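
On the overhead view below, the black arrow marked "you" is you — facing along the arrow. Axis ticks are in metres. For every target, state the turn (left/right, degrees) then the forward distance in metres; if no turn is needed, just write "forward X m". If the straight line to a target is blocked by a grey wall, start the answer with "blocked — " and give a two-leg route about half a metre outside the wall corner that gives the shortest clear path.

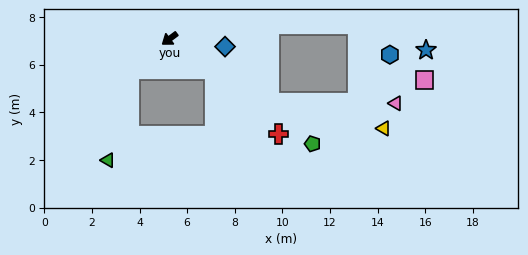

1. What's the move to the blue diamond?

turn left 135°, forward 2.4 m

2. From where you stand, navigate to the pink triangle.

blocked — turn left 111°, forward 5.0 m, then turn left 32°, forward 5.3 m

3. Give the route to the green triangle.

blocked — forward 2.1 m, then turn left 40°, forward 3.9 m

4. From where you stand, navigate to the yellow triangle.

blocked — turn left 111°, forward 5.0 m, then turn left 19°, forward 4.9 m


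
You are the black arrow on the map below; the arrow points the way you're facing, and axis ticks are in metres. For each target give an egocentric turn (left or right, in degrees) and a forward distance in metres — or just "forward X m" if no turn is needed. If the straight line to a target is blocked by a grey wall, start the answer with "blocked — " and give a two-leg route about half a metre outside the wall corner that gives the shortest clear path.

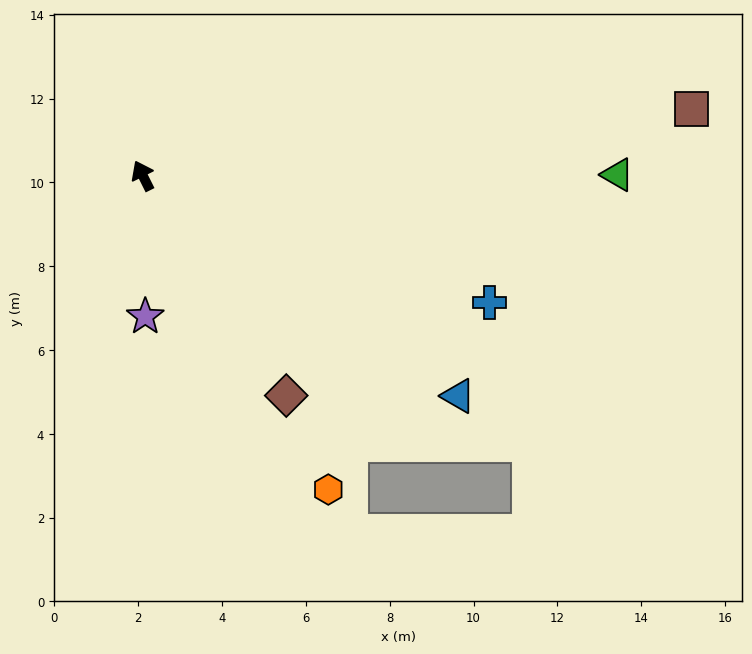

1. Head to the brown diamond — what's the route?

turn right 173°, forward 6.3 m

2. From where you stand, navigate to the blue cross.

turn right 137°, forward 8.8 m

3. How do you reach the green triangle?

turn right 116°, forward 11.3 m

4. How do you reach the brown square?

turn right 110°, forward 13.2 m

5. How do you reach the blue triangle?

turn right 151°, forward 9.2 m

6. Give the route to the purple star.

turn left 155°, forward 3.4 m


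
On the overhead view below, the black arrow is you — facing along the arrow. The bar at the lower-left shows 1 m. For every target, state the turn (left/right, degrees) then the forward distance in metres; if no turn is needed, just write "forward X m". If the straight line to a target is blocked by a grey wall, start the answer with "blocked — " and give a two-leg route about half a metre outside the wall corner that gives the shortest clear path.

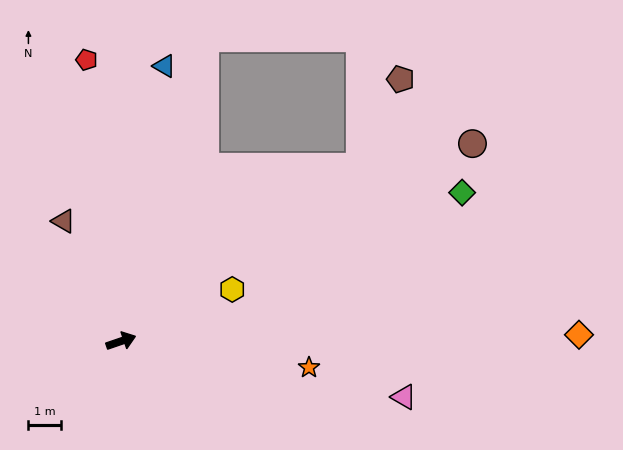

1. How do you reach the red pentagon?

turn left 78°, forward 8.8 m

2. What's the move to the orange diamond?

turn right 18°, forward 14.2 m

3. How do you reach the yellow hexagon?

turn left 6°, forward 3.8 m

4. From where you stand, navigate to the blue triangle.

turn left 62°, forward 8.6 m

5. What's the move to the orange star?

turn right 27°, forward 5.9 m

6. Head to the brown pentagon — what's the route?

blocked — turn left 17°, forward 9.2 m, then turn left 29°, forward 3.0 m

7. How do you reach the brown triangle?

turn left 97°, forward 4.1 m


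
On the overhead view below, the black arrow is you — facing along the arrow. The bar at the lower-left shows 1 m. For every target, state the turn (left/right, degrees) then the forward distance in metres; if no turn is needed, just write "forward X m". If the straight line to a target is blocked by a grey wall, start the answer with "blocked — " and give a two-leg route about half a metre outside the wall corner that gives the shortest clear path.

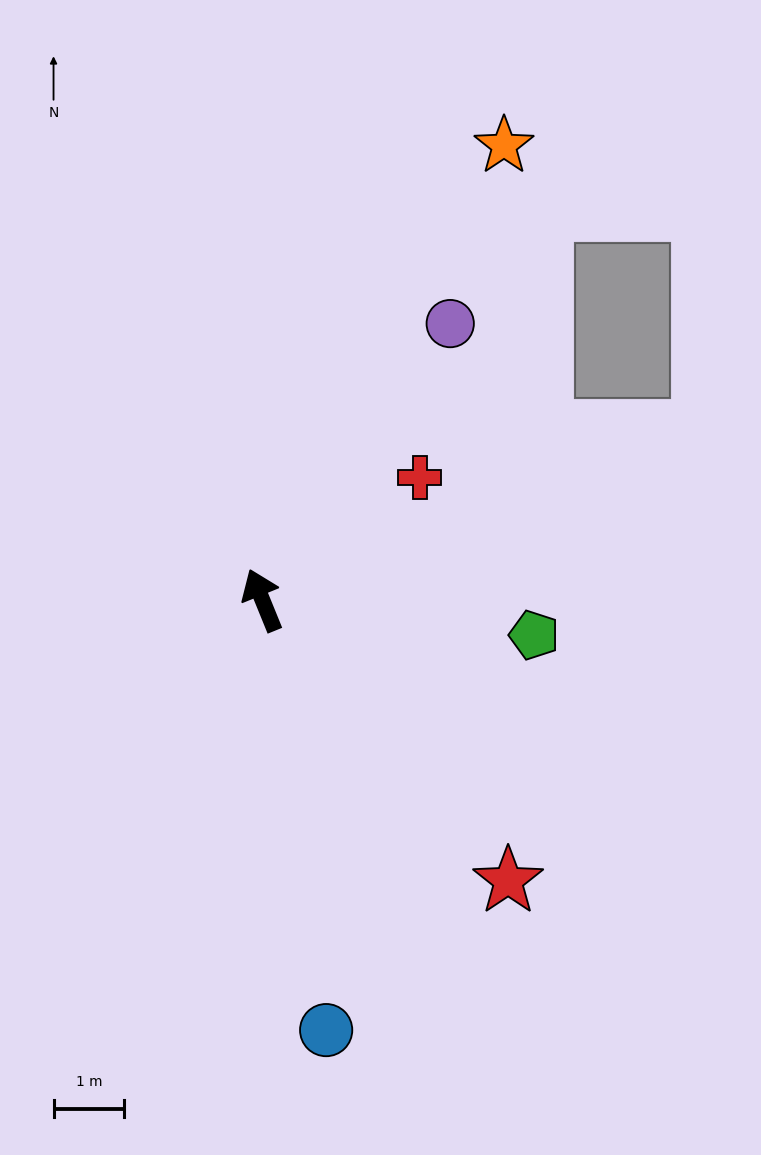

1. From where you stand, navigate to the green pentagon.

turn right 120°, forward 3.9 m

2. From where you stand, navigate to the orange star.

turn right 50°, forward 7.3 m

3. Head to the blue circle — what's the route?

turn left 166°, forward 6.1 m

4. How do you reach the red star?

turn right 161°, forward 5.3 m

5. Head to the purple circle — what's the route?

turn right 56°, forward 4.7 m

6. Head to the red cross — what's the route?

turn right 74°, forward 2.8 m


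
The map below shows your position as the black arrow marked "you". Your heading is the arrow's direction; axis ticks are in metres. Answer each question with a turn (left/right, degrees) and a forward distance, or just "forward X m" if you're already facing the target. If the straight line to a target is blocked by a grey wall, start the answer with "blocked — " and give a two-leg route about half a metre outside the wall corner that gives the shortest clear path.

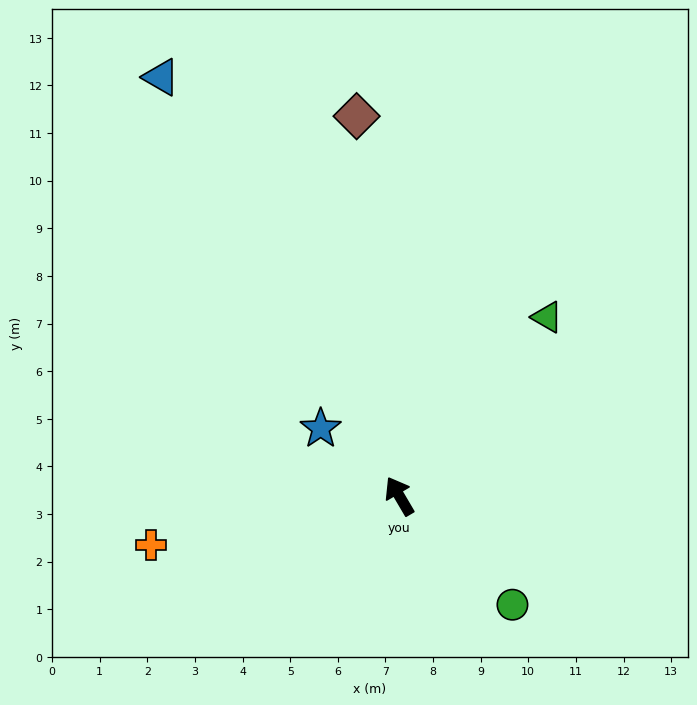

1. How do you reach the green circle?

turn right 164°, forward 3.3 m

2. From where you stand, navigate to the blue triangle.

forward 10.1 m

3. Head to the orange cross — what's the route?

turn left 71°, forward 5.3 m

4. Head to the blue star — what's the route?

turn left 19°, forward 2.2 m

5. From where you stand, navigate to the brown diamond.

turn right 24°, forward 8.0 m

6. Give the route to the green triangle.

turn right 70°, forward 4.9 m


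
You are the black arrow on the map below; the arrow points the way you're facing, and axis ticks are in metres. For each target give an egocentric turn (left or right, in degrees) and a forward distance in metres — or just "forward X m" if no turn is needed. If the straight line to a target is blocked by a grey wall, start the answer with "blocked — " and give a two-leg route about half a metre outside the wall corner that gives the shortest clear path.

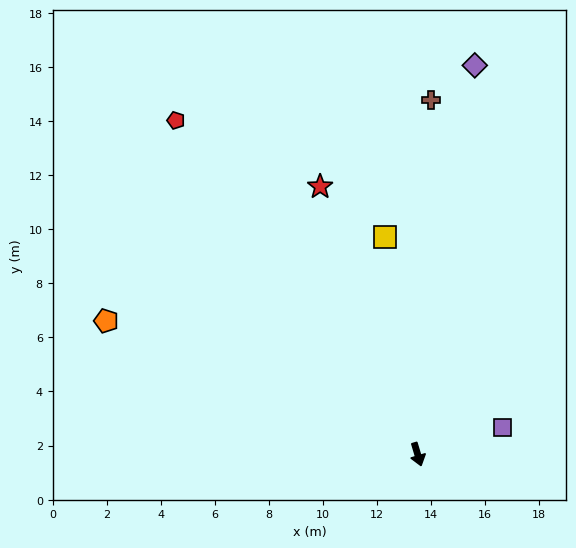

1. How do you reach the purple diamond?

turn left 155°, forward 14.5 m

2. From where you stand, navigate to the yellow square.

turn left 172°, forward 8.1 m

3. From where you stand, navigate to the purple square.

turn left 91°, forward 3.3 m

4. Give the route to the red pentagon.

turn right 161°, forward 15.3 m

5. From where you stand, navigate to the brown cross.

turn left 161°, forward 13.1 m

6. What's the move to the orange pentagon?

turn right 130°, forward 12.5 m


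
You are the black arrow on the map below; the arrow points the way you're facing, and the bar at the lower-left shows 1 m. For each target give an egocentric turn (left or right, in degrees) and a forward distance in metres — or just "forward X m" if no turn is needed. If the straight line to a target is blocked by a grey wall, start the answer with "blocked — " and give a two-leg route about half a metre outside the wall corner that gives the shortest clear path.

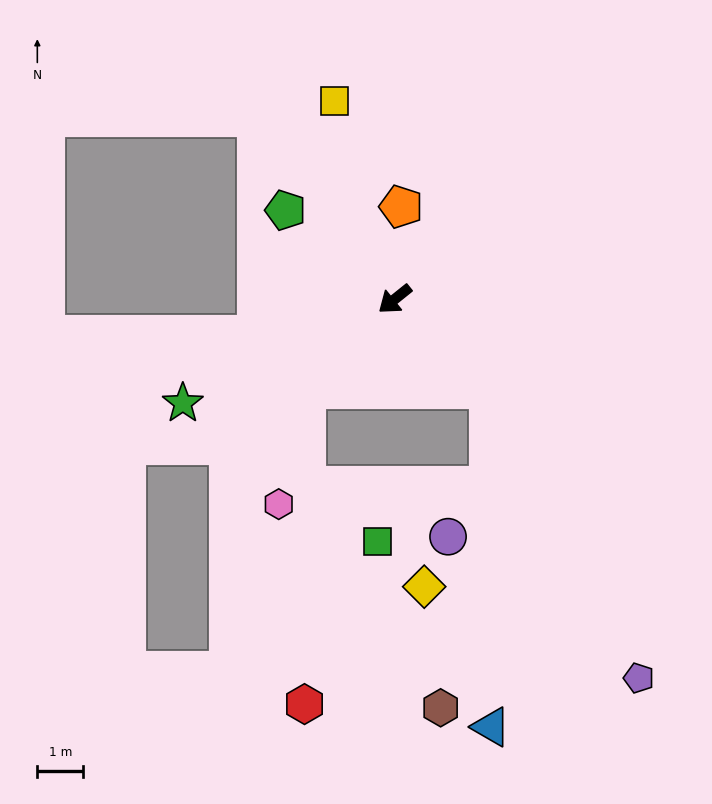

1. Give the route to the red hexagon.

blocked — turn left 7°, forward 2.7 m, then turn left 44°, forward 6.8 m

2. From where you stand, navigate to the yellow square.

turn right 112°, forward 4.5 m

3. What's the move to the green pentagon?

turn right 78°, forward 3.1 m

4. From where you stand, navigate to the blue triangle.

blocked — turn left 97°, forward 2.8 m, then turn right 45°, forward 7.3 m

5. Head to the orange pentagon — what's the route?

turn right 133°, forward 2.0 m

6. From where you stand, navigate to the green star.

turn right 13°, forward 5.1 m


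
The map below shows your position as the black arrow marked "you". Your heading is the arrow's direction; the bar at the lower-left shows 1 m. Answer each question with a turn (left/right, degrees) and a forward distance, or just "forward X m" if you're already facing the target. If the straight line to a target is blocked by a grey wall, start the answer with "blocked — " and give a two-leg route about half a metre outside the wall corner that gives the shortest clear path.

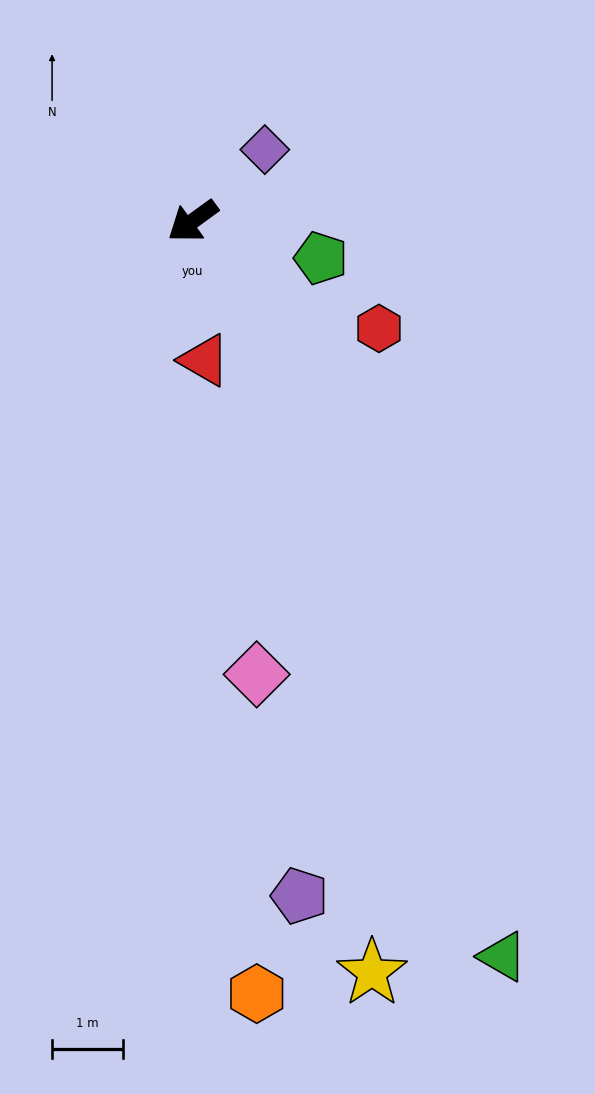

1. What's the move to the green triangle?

turn left 77°, forward 11.2 m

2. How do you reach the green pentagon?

turn left 128°, forward 1.9 m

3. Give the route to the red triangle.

turn left 59°, forward 2.0 m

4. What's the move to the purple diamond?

turn right 171°, forward 1.4 m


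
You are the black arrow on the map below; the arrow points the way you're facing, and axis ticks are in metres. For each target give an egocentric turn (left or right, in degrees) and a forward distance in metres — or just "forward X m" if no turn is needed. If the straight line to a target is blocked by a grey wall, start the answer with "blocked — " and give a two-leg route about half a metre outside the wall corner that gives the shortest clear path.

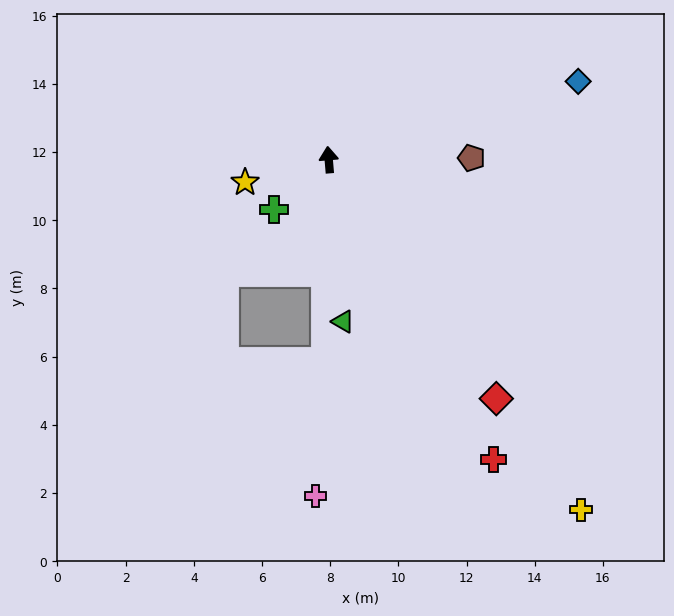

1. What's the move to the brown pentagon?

turn right 94°, forward 4.2 m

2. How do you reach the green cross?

turn left 128°, forward 2.2 m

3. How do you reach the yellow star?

turn left 100°, forward 2.5 m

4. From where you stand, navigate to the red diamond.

turn right 150°, forward 8.6 m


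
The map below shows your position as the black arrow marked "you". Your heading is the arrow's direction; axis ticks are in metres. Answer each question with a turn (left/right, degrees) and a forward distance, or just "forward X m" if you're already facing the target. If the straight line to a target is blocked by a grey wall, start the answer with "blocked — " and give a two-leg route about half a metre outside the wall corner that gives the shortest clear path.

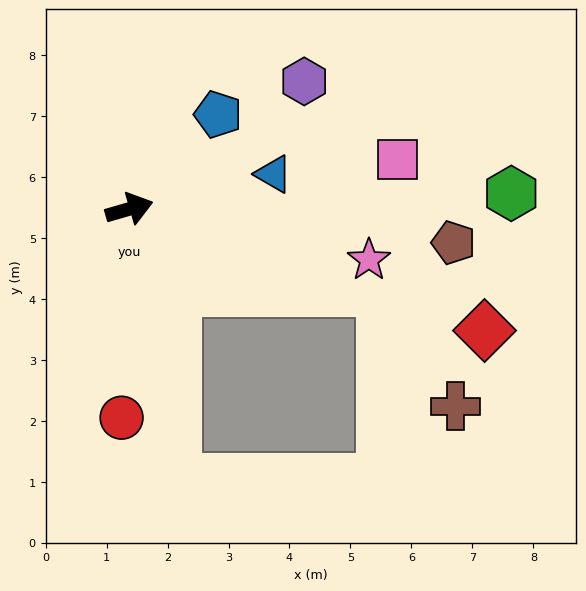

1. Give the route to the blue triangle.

turn right 3°, forward 2.4 m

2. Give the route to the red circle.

turn right 108°, forward 3.4 m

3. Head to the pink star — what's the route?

turn right 28°, forward 4.0 m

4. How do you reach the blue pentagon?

turn left 31°, forward 2.1 m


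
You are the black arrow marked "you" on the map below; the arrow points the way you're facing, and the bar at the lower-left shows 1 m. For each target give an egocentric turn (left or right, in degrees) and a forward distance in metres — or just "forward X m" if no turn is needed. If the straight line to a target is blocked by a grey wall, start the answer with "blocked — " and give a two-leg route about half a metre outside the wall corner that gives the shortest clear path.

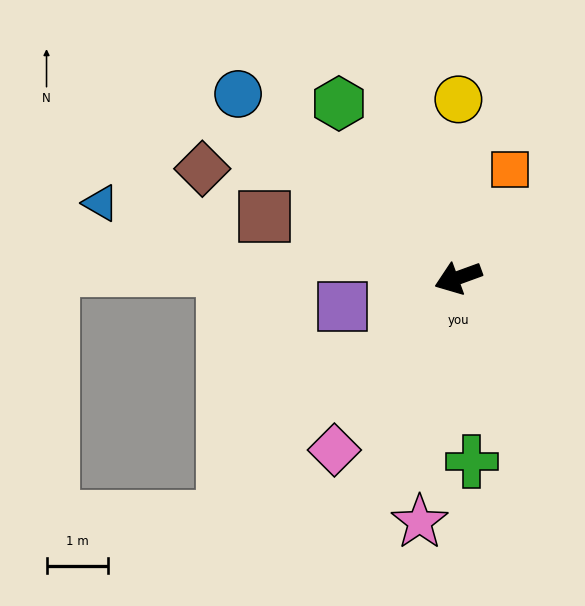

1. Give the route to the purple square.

turn right 6°, forward 1.9 m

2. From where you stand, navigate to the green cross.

turn left 74°, forward 3.0 m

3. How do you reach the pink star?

turn left 61°, forward 4.0 m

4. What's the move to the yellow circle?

turn right 110°, forward 2.9 m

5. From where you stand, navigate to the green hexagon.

turn right 76°, forward 3.4 m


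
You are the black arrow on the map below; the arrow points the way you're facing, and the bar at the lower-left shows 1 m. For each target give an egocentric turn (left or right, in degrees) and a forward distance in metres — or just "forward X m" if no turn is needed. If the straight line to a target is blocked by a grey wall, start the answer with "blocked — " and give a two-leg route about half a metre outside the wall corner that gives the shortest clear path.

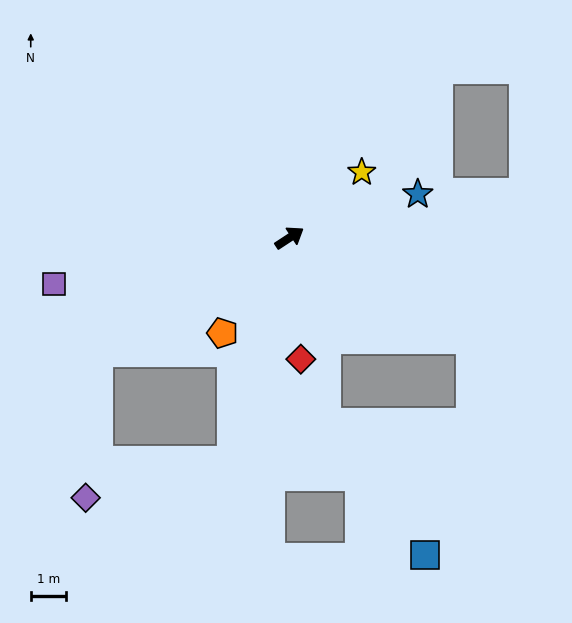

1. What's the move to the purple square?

turn left 158°, forward 6.8 m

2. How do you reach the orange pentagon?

turn right 158°, forward 3.3 m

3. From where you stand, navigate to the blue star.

turn right 15°, forward 3.9 m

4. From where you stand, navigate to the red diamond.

turn right 118°, forward 3.5 m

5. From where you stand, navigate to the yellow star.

turn left 9°, forward 2.8 m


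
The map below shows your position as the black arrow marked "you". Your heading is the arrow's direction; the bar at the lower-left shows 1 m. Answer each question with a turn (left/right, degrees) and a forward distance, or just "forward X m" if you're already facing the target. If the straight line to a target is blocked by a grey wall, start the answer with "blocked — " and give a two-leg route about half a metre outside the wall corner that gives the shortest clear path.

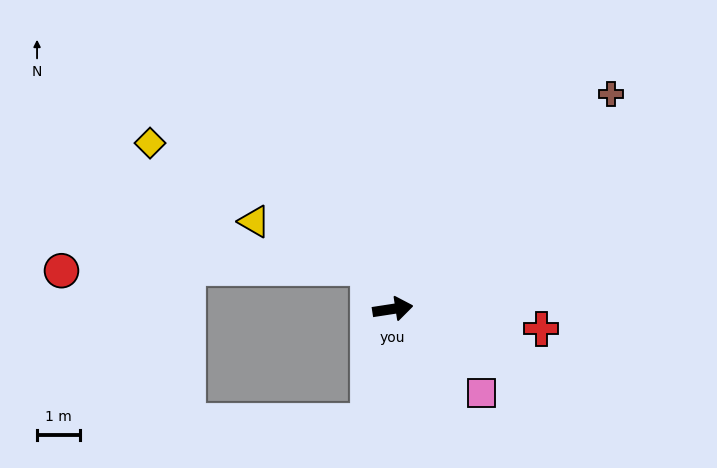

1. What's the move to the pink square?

turn right 52°, forward 2.8 m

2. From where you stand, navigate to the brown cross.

turn left 36°, forward 7.1 m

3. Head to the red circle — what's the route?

blocked — turn left 112°, forward 1.1 m, then turn left 60°, forward 7.1 m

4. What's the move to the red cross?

turn right 16°, forward 3.5 m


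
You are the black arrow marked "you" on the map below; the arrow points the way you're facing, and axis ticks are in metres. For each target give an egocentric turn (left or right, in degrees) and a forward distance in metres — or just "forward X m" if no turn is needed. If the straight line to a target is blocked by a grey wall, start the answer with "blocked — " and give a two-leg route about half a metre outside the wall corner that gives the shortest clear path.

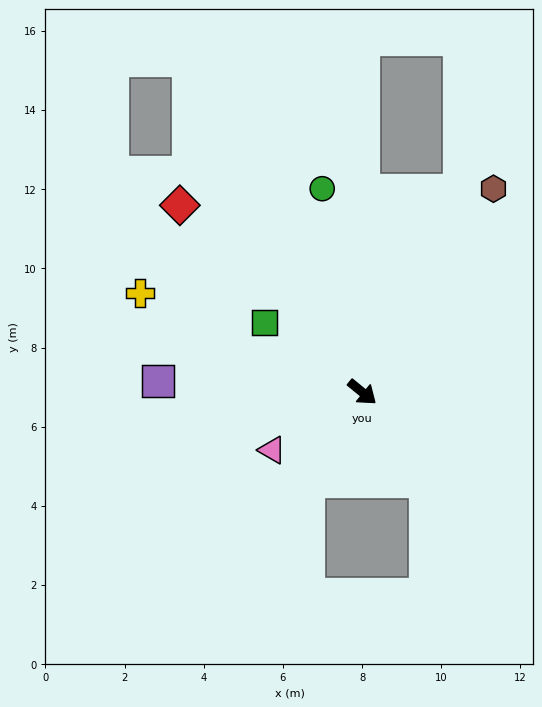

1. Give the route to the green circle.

turn left 140°, forward 5.2 m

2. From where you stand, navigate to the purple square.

turn right 144°, forward 5.2 m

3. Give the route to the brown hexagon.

turn left 96°, forward 6.1 m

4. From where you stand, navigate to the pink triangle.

turn right 108°, forward 2.7 m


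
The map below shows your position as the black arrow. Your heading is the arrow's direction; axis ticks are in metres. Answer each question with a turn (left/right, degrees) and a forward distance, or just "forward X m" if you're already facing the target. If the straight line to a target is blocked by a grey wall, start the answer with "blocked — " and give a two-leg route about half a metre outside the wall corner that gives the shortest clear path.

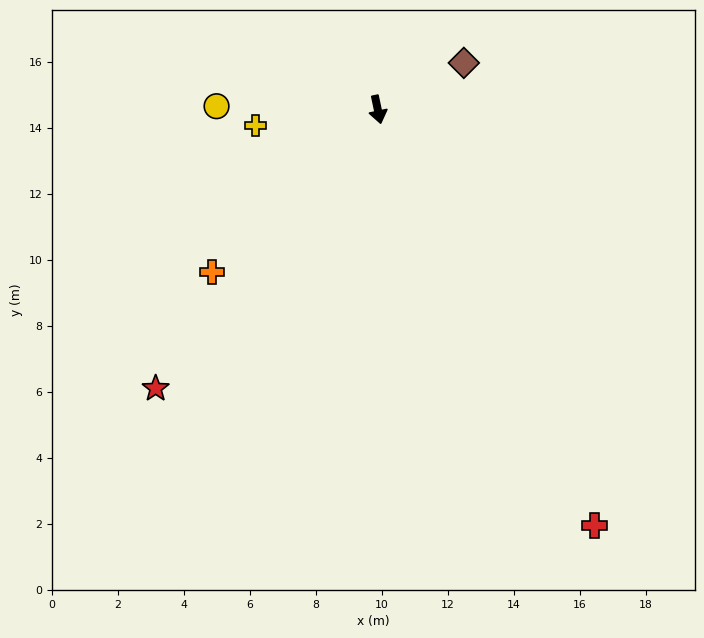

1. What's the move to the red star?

turn right 50°, forward 10.8 m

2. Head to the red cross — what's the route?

turn left 16°, forward 14.2 m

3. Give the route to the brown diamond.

turn left 106°, forward 3.0 m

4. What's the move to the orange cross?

turn right 57°, forward 7.0 m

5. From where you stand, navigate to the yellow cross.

turn right 94°, forward 3.7 m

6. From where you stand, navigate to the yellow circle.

turn right 103°, forward 4.9 m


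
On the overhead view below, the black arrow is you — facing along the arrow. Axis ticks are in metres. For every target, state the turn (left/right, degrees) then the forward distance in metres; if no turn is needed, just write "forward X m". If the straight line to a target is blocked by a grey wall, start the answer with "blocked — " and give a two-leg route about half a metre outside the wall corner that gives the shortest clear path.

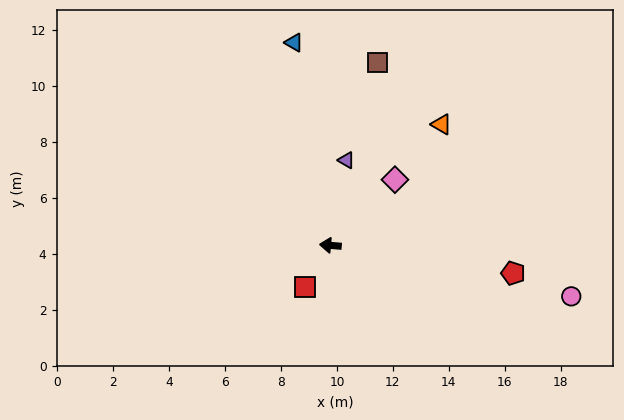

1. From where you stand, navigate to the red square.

turn left 63°, forward 1.7 m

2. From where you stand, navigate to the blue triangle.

turn right 75°, forward 7.4 m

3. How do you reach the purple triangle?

turn right 96°, forward 3.1 m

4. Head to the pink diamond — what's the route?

turn right 130°, forward 3.3 m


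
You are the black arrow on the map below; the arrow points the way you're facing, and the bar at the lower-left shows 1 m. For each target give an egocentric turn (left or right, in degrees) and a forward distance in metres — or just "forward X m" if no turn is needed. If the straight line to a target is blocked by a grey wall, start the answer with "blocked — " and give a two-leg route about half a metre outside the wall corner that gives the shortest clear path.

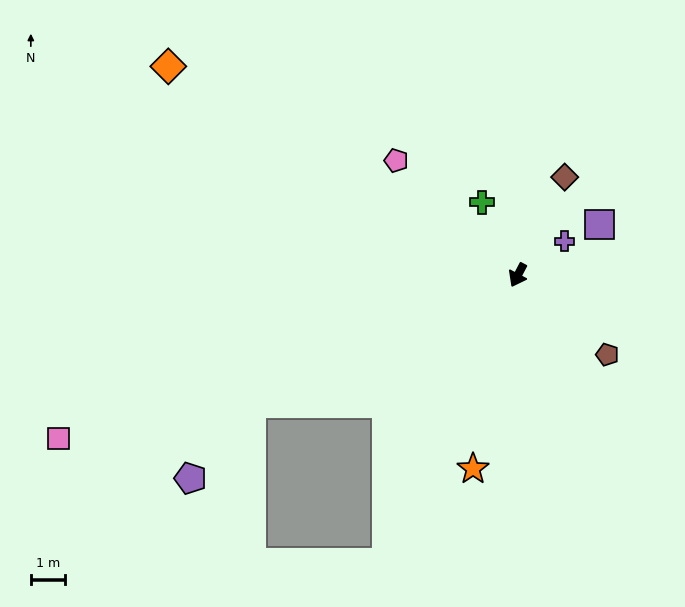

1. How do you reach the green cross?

turn right 126°, forward 2.4 m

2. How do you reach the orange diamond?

turn right 93°, forward 11.8 m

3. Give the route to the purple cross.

turn left 154°, forward 1.7 m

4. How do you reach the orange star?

turn left 15°, forward 5.8 m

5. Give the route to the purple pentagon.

blocked — turn right 37°, forward 8.6 m, then turn left 26°, forward 2.8 m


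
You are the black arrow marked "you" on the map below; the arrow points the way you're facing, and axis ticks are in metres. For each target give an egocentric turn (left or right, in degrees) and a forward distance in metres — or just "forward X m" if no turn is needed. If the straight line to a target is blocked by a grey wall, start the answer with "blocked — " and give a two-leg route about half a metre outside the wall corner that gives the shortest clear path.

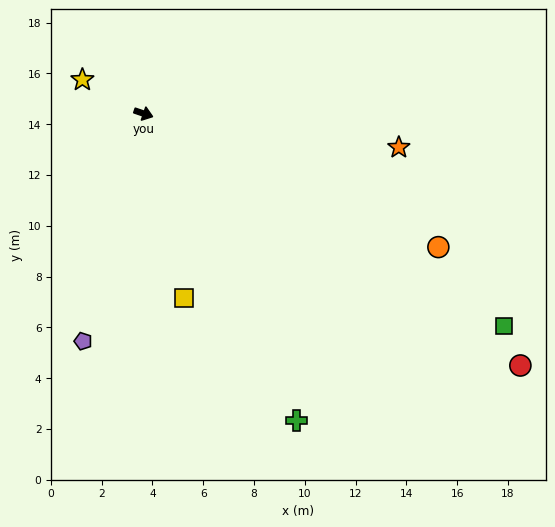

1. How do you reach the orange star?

turn left 11°, forward 10.1 m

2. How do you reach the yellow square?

turn right 59°, forward 7.4 m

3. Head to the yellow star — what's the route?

turn left 170°, forward 2.7 m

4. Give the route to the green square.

turn right 12°, forward 16.5 m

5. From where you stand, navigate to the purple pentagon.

turn right 86°, forward 9.3 m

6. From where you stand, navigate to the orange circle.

turn right 6°, forward 12.7 m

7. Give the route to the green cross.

turn right 45°, forward 13.5 m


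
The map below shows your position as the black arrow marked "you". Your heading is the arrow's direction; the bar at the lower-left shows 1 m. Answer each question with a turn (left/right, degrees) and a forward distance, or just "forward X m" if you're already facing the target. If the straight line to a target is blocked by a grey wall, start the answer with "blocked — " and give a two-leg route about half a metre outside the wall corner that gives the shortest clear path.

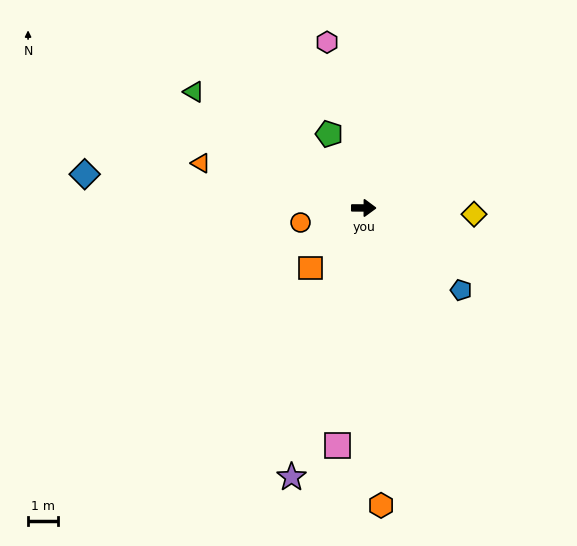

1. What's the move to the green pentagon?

turn left 115°, forward 2.7 m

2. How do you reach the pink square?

turn right 96°, forward 7.9 m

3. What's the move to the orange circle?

turn right 167°, forward 2.1 m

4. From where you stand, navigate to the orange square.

turn right 131°, forward 2.7 m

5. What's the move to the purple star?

turn right 105°, forward 9.2 m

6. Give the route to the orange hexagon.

turn right 86°, forward 9.9 m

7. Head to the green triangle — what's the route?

turn left 146°, forward 6.8 m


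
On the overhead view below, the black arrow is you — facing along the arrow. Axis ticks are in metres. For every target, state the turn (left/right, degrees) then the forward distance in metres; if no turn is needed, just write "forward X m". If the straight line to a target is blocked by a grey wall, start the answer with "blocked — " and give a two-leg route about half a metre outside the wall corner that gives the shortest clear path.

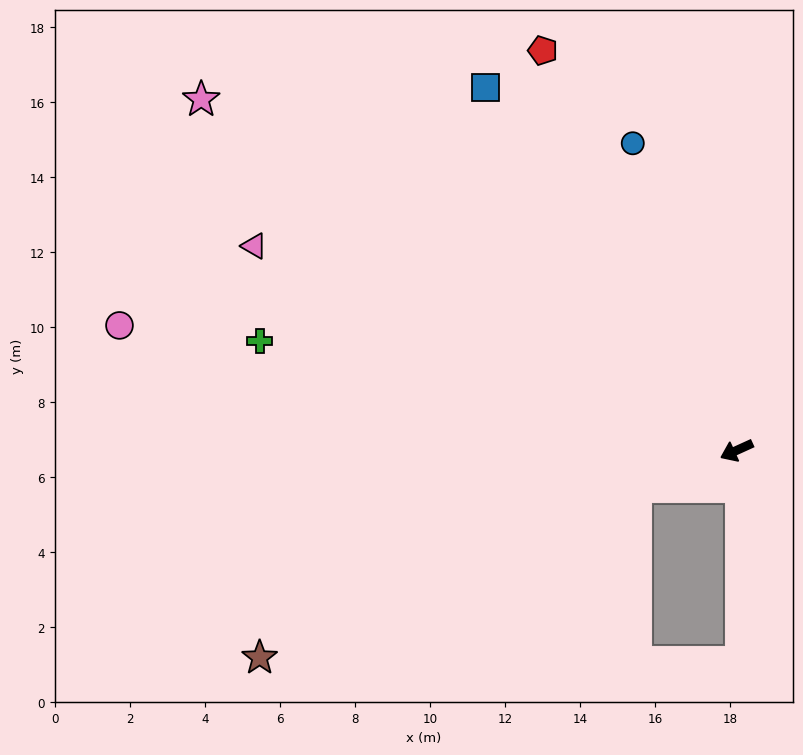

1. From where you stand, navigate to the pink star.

turn right 58°, forward 17.1 m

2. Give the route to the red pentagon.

turn right 89°, forward 11.8 m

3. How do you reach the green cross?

turn right 37°, forward 13.0 m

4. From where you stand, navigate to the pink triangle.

turn right 47°, forward 14.0 m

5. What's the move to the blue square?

turn right 80°, forward 11.8 m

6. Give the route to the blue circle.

turn right 96°, forward 8.6 m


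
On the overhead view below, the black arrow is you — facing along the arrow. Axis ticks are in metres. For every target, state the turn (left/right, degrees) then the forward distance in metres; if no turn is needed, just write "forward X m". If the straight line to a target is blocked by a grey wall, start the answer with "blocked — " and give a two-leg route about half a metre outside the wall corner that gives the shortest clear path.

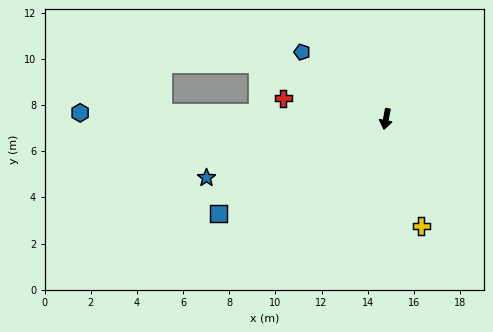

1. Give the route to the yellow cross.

turn left 29°, forward 4.9 m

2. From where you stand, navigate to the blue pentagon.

turn right 118°, forward 4.7 m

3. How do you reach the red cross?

turn right 91°, forward 4.5 m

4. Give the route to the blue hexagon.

turn right 80°, forward 13.3 m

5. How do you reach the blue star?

turn right 61°, forward 8.2 m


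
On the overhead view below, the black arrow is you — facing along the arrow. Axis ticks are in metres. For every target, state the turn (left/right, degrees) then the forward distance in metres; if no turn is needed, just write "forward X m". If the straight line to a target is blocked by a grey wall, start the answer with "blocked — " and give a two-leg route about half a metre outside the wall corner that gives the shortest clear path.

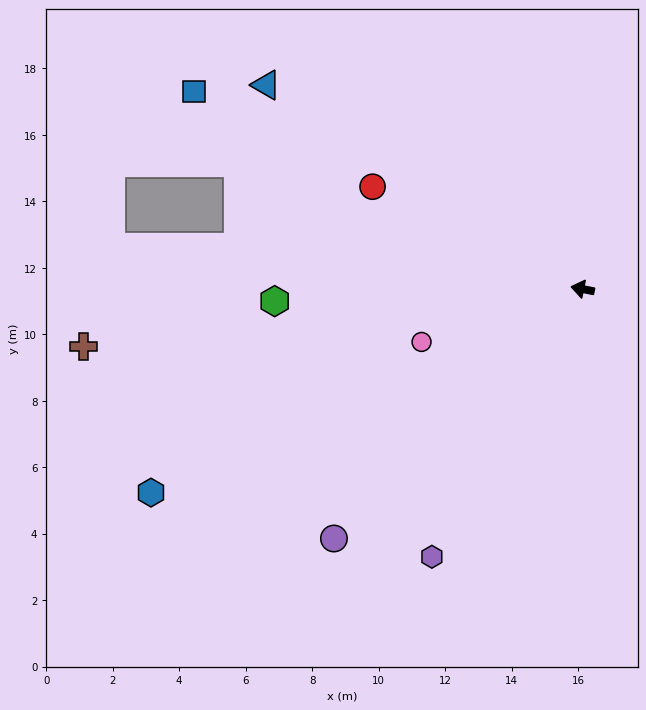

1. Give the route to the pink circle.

turn left 29°, forward 5.1 m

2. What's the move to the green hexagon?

turn left 14°, forward 9.3 m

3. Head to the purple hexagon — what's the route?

turn left 72°, forward 9.2 m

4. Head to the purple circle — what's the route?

turn left 56°, forward 10.6 m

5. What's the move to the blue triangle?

turn right 22°, forward 11.3 m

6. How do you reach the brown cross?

turn left 18°, forward 15.1 m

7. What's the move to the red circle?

turn right 15°, forward 7.0 m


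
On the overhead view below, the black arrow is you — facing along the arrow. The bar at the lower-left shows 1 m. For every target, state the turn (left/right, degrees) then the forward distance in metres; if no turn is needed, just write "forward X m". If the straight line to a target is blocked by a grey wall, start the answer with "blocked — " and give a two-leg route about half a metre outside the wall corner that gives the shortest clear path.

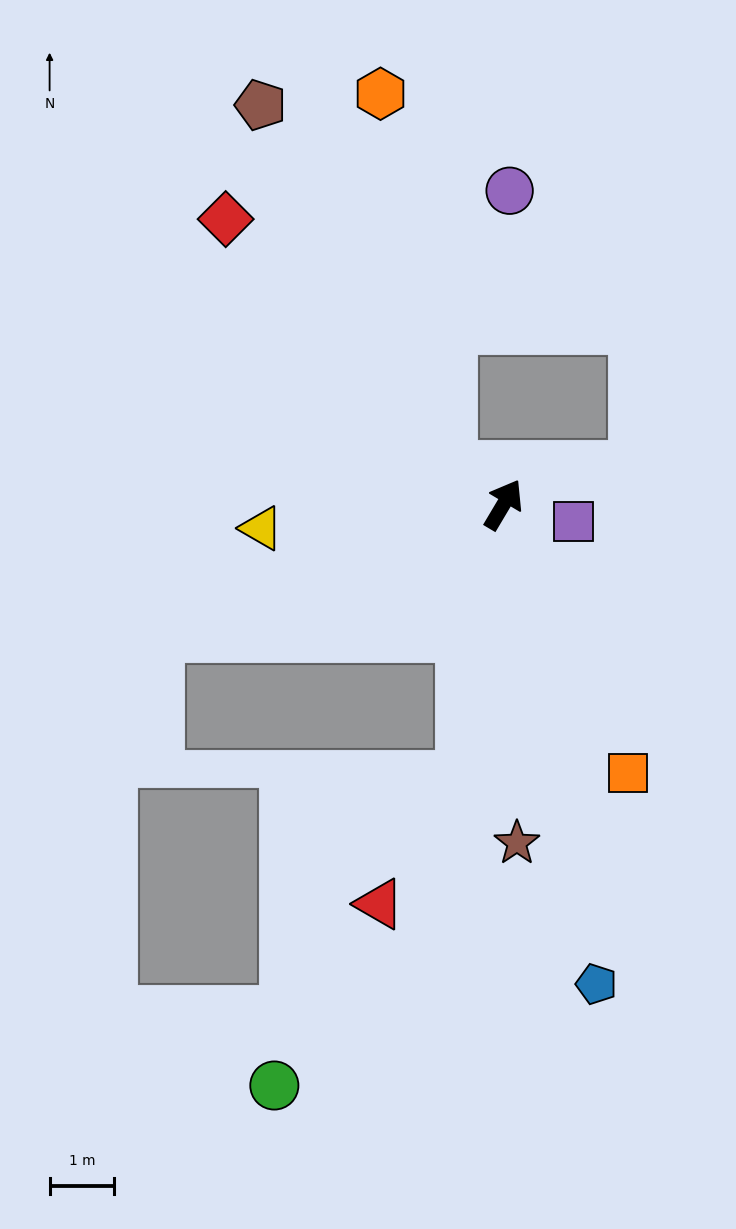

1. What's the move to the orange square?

turn right 124°, forward 4.6 m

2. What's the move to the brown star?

turn right 147°, forward 5.3 m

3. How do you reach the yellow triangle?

turn left 126°, forward 3.8 m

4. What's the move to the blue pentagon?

turn right 138°, forward 7.6 m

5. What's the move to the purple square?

turn right 73°, forward 1.1 m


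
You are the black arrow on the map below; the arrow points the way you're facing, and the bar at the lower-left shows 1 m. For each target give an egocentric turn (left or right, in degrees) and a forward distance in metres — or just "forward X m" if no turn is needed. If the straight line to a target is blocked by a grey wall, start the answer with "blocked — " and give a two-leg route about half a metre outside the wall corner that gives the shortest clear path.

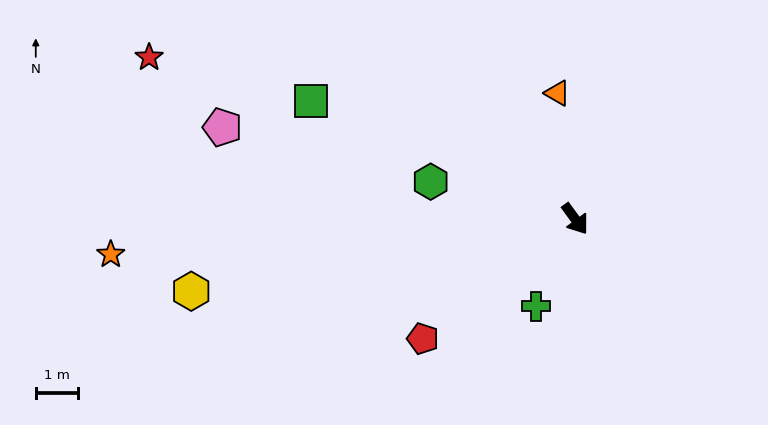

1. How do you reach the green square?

turn right 150°, forward 6.9 m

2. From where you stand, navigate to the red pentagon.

turn right 88°, forward 4.6 m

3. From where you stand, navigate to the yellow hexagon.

turn right 115°, forward 9.3 m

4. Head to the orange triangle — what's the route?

turn left 152°, forward 3.0 m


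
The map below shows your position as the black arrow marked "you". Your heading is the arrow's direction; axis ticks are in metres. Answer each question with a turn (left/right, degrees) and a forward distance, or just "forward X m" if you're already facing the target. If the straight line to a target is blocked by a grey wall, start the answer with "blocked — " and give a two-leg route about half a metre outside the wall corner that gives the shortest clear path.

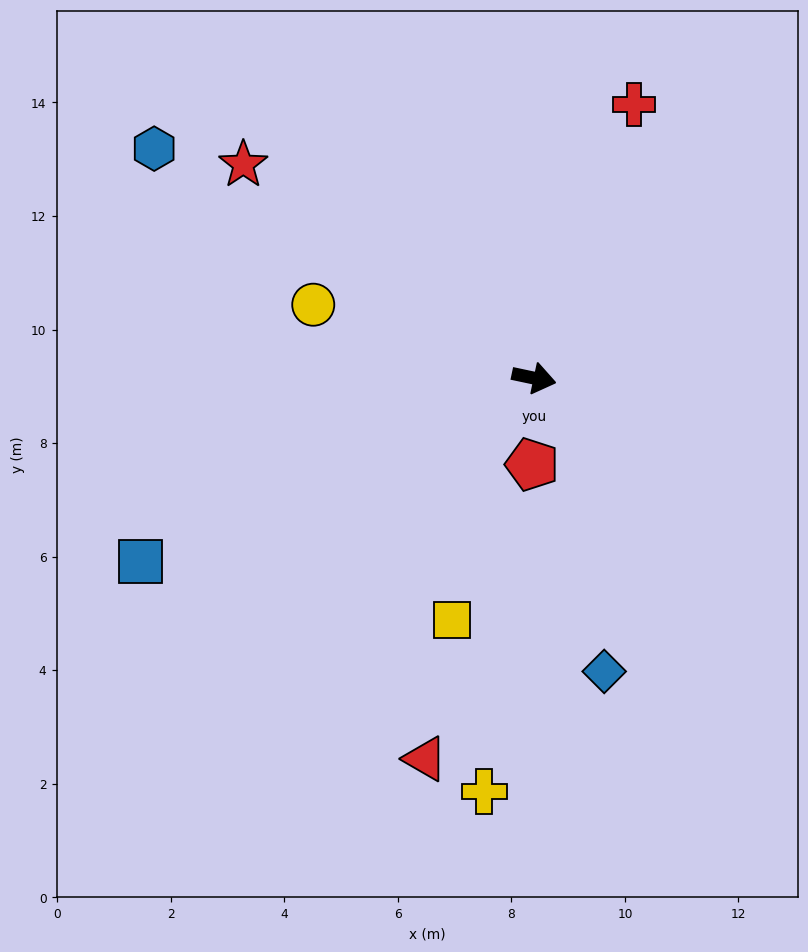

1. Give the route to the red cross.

turn left 82°, forward 5.1 m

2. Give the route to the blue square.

turn right 143°, forward 7.6 m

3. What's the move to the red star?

turn left 156°, forward 6.4 m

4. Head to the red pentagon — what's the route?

turn right 79°, forward 1.5 m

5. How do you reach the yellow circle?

turn left 174°, forward 4.1 m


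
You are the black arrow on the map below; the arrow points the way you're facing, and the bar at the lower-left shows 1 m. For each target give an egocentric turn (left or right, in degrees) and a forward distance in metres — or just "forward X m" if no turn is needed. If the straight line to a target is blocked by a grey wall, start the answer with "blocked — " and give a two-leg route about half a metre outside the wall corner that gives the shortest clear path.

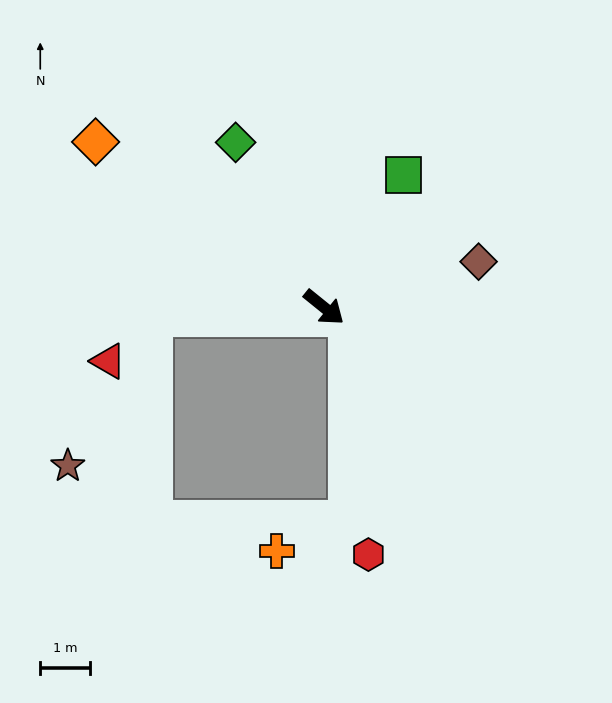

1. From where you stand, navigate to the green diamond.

turn left 157°, forward 3.7 m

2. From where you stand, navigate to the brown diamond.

turn left 55°, forward 3.2 m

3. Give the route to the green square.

turn left 98°, forward 3.1 m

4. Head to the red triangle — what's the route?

blocked — turn right 138°, forward 3.4 m, then turn left 44°, forward 1.3 m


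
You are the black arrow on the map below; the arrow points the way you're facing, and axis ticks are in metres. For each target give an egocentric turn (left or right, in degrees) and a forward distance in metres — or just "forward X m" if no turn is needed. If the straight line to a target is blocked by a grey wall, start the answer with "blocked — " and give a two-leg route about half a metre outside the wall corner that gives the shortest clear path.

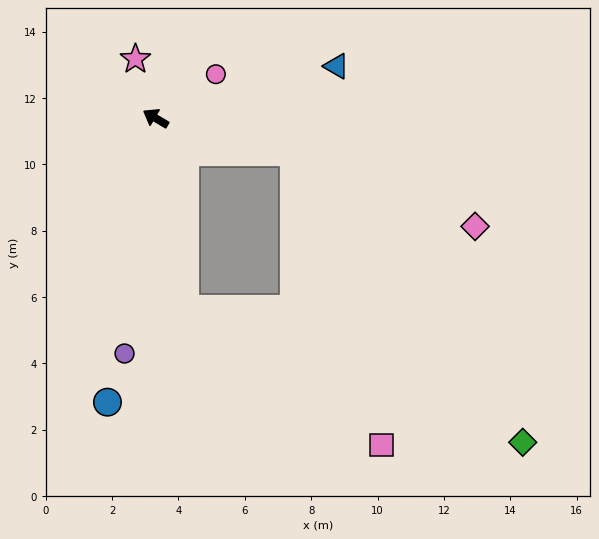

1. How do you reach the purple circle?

turn left 113°, forward 7.2 m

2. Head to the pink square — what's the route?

blocked — turn left 130°, forward 5.8 m, then turn left 46°, forward 7.2 m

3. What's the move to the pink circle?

turn right 113°, forward 2.2 m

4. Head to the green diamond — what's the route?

blocked — turn right 163°, forward 4.3 m, then turn right 38°, forward 11.1 m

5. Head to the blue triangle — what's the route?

turn right 133°, forward 5.7 m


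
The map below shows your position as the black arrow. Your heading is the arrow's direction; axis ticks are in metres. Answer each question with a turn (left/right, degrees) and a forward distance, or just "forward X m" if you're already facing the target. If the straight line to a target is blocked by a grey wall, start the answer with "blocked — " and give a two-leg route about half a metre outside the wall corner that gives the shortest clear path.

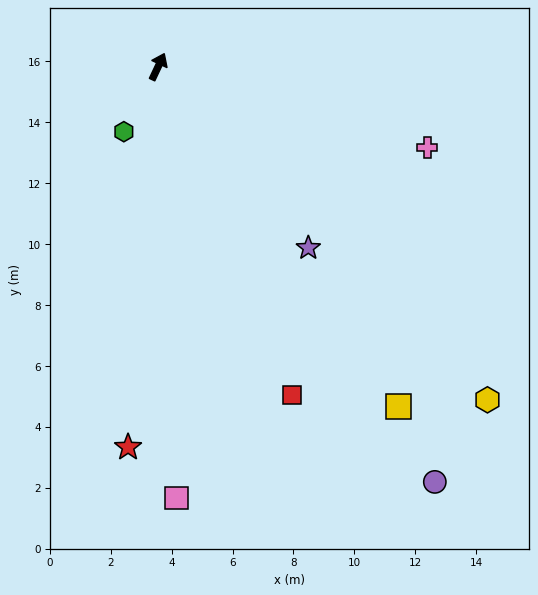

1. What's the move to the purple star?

turn right 115°, forward 7.7 m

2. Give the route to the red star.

turn right 159°, forward 12.5 m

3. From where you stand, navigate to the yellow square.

turn right 120°, forward 13.7 m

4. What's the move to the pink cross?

turn right 82°, forward 9.2 m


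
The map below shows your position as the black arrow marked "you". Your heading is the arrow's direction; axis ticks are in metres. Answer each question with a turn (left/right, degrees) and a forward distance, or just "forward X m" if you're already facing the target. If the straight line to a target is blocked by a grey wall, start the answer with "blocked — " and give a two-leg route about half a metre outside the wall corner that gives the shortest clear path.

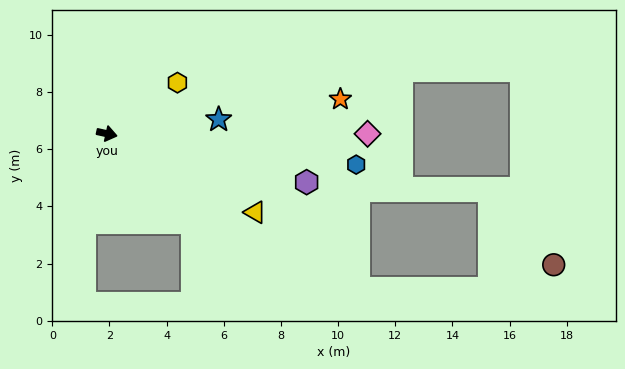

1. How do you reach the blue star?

turn left 20°, forward 3.9 m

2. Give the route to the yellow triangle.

turn right 15°, forward 5.9 m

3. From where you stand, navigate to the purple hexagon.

forward 7.2 m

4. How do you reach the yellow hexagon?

turn left 48°, forward 3.0 m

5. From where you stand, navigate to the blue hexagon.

turn left 5°, forward 8.8 m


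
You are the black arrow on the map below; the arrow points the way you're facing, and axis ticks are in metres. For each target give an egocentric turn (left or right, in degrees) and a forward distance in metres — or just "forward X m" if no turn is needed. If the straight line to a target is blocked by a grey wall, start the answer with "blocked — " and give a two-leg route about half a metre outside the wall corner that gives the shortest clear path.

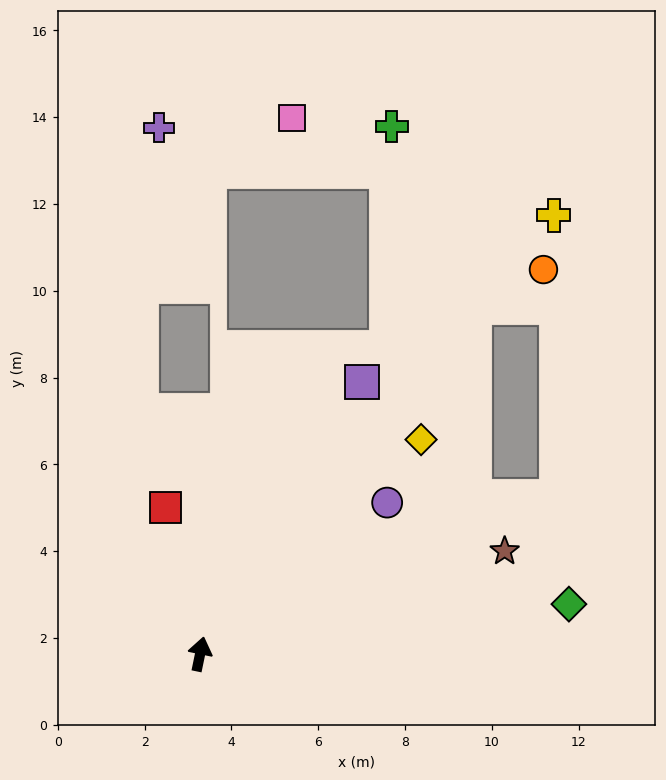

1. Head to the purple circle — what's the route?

turn right 39°, forward 5.5 m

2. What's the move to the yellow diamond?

turn right 34°, forward 7.1 m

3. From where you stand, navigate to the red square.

turn left 25°, forward 3.5 m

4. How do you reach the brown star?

turn right 60°, forward 7.4 m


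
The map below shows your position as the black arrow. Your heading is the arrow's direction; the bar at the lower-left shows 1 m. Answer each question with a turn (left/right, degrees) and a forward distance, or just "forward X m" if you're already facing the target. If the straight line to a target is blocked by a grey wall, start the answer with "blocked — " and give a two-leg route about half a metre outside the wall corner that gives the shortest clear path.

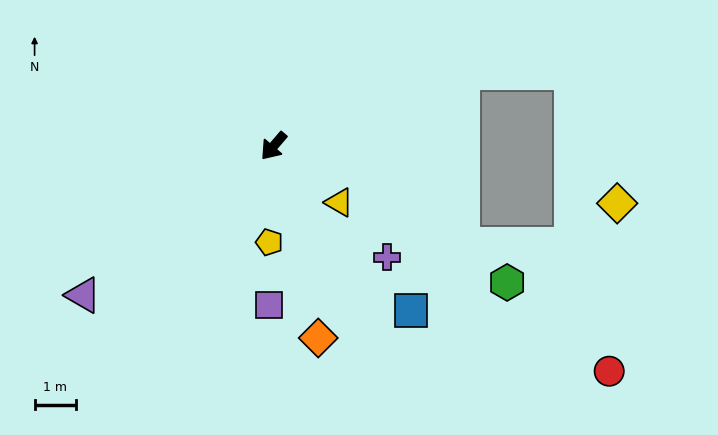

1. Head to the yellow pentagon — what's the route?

turn left 38°, forward 2.3 m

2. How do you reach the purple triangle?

turn right 11°, forward 5.9 m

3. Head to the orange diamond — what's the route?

turn left 54°, forward 4.8 m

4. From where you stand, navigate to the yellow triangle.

turn left 90°, forward 2.1 m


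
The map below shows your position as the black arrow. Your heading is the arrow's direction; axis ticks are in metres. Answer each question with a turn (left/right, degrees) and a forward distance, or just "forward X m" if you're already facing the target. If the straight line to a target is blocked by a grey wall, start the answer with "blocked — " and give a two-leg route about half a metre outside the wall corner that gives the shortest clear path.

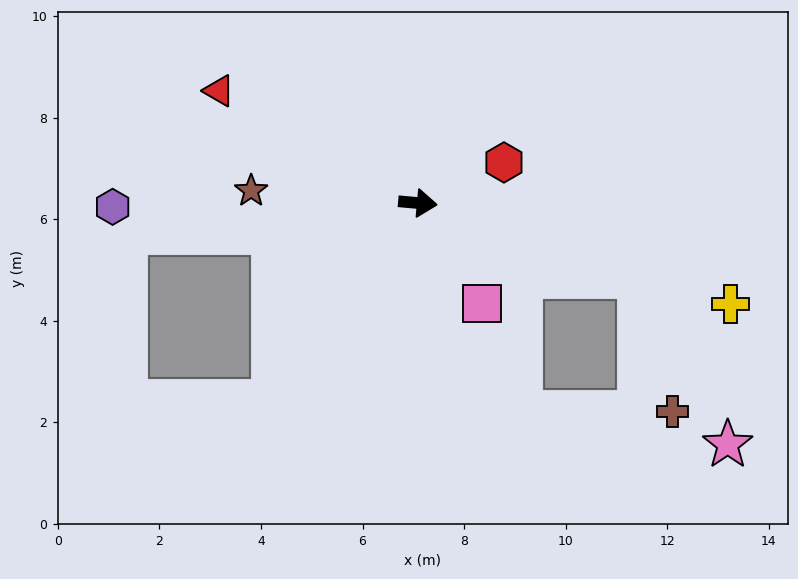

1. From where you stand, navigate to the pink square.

turn right 52°, forward 2.3 m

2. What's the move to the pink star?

blocked — turn right 13°, forward 4.6 m, then turn right 44°, forward 3.7 m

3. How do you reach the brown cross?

blocked — turn right 13°, forward 4.6 m, then turn right 58°, forward 2.7 m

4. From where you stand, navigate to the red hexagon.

turn left 30°, forward 1.9 m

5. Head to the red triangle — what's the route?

turn left 156°, forward 4.5 m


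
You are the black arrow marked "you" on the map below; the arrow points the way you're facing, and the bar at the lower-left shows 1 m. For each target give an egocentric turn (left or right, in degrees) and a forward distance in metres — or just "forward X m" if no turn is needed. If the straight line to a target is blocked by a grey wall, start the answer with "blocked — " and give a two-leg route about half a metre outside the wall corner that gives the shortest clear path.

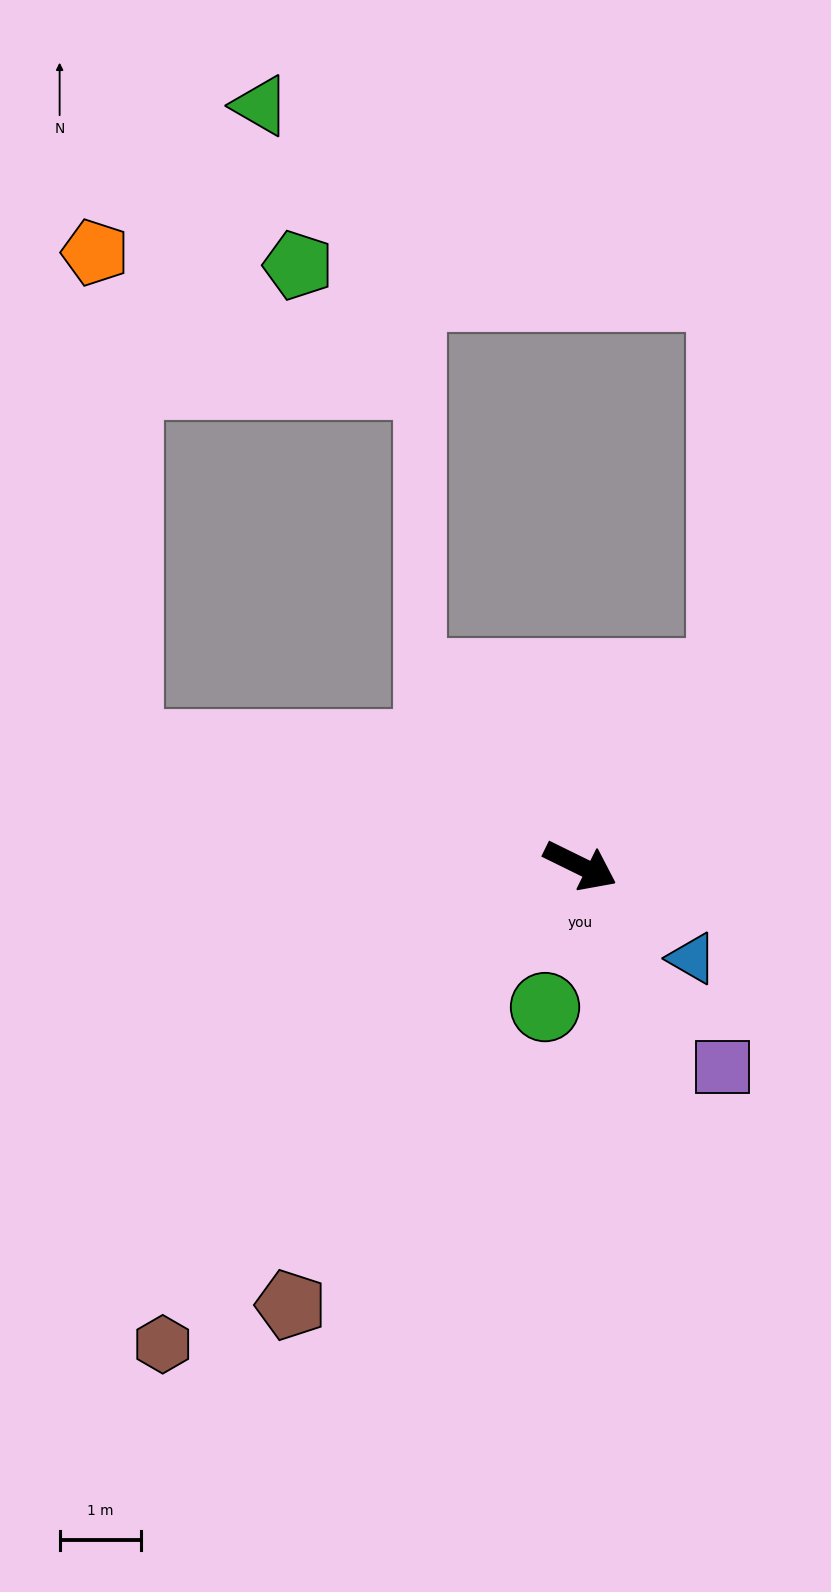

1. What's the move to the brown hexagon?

turn right 105°, forward 7.8 m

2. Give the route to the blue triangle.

turn right 13°, forward 1.8 m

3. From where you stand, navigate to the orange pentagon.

blocked — turn right 169°, forward 5.8 m, then turn right 71°, forward 6.1 m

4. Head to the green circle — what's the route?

turn right 78°, forward 1.8 m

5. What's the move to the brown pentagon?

turn right 97°, forward 6.5 m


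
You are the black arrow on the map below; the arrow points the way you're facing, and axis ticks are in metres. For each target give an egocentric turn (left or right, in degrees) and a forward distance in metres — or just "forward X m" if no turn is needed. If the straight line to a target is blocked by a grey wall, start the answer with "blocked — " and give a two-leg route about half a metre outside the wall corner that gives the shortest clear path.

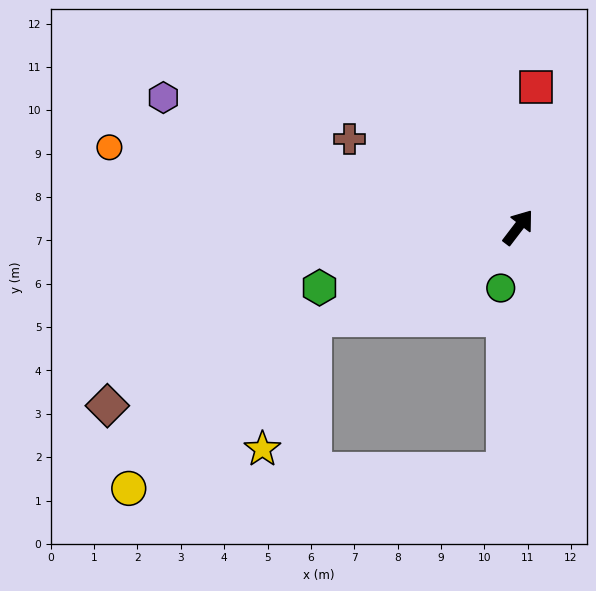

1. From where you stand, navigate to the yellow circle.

blocked — turn left 151°, forward 5.2 m, then turn left 19°, forward 5.8 m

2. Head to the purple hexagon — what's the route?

turn left 107°, forward 8.7 m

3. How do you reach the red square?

turn left 30°, forward 3.3 m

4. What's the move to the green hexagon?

turn left 144°, forward 4.8 m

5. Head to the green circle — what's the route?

turn right 159°, forward 1.5 m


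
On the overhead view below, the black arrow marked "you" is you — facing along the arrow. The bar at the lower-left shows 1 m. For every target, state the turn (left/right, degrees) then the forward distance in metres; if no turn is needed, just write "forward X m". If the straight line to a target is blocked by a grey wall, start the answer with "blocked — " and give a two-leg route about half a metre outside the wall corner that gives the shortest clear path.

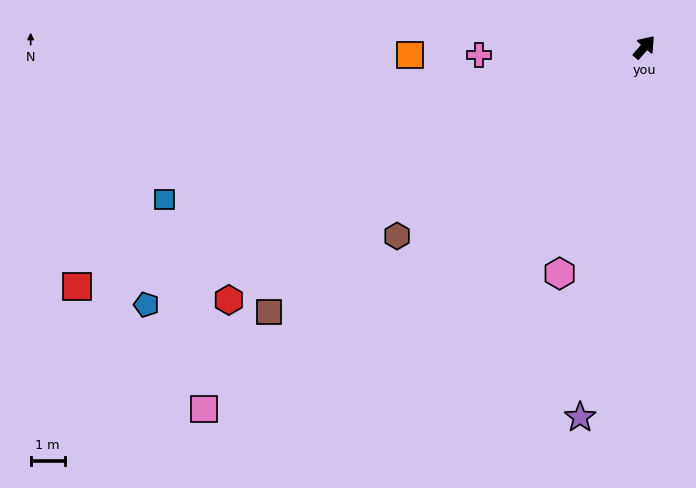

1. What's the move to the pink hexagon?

turn right 160°, forward 7.1 m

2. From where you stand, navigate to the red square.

turn left 154°, forward 18.1 m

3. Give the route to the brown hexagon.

turn left 168°, forward 9.1 m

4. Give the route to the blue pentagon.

turn left 158°, forward 16.4 m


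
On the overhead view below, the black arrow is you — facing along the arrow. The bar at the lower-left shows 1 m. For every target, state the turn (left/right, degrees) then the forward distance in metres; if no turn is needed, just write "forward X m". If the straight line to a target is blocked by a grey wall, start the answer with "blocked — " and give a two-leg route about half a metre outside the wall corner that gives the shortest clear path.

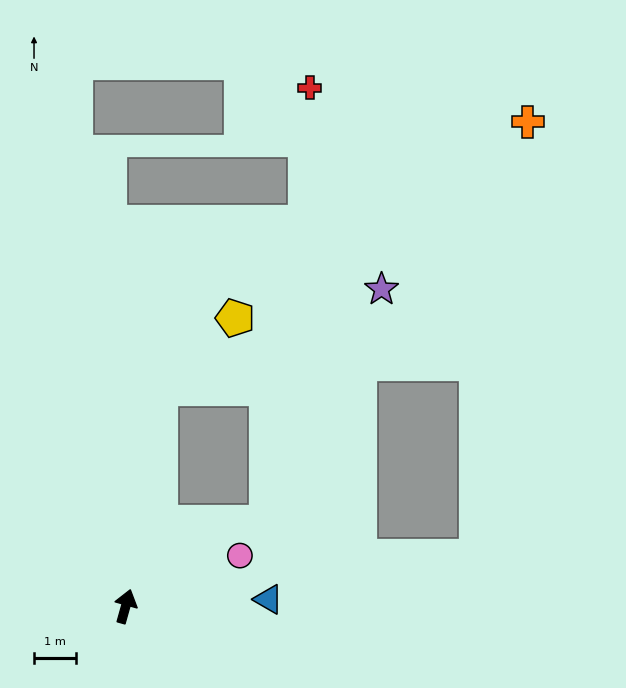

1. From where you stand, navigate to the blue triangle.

turn right 72°, forward 3.4 m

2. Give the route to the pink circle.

turn right 50°, forward 3.0 m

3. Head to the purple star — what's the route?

blocked — turn left 7°, forward 5.3 m, then turn right 57°, forward 5.8 m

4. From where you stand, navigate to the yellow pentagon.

blocked — turn left 7°, forward 5.3 m, then turn right 38°, forward 2.5 m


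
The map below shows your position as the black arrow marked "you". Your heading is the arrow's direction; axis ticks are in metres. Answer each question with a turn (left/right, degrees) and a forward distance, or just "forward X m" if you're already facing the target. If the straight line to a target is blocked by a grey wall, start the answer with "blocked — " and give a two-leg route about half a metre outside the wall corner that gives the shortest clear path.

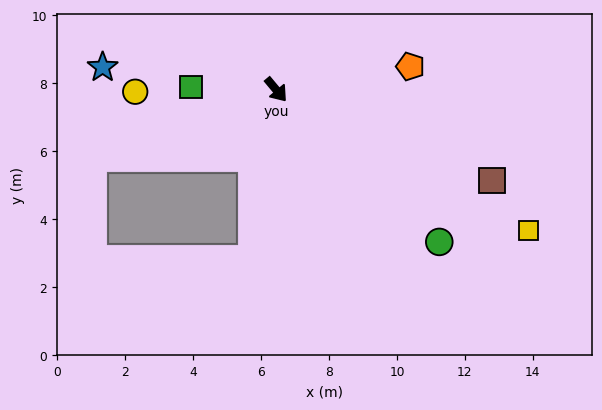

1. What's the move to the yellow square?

turn left 21°, forward 8.5 m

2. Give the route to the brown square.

turn left 27°, forward 6.9 m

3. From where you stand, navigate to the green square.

turn right 132°, forward 2.5 m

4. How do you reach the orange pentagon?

turn left 60°, forward 4.0 m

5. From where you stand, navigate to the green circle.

turn left 7°, forward 6.6 m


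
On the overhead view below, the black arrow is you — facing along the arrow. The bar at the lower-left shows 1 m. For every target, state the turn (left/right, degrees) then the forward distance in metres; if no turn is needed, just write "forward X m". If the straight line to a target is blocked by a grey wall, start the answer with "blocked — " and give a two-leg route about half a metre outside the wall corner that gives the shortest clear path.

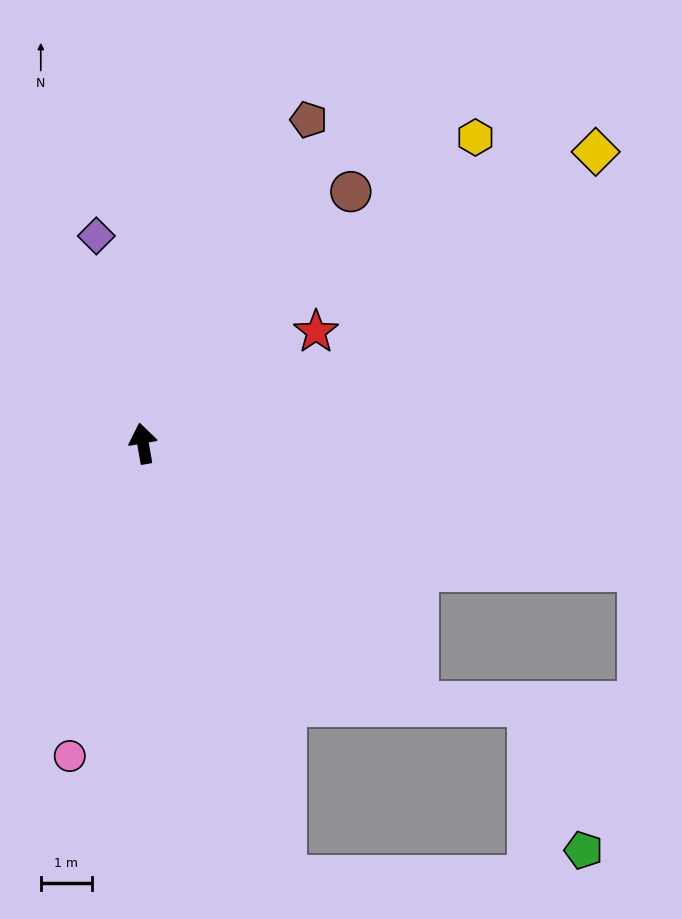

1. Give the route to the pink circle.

turn left 157°, forward 6.3 m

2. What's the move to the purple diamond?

turn left 3°, forward 4.1 m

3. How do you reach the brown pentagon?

turn right 37°, forward 7.1 m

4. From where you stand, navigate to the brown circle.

turn right 49°, forward 6.4 m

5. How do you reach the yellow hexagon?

turn right 57°, forward 8.8 m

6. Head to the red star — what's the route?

turn right 67°, forward 4.0 m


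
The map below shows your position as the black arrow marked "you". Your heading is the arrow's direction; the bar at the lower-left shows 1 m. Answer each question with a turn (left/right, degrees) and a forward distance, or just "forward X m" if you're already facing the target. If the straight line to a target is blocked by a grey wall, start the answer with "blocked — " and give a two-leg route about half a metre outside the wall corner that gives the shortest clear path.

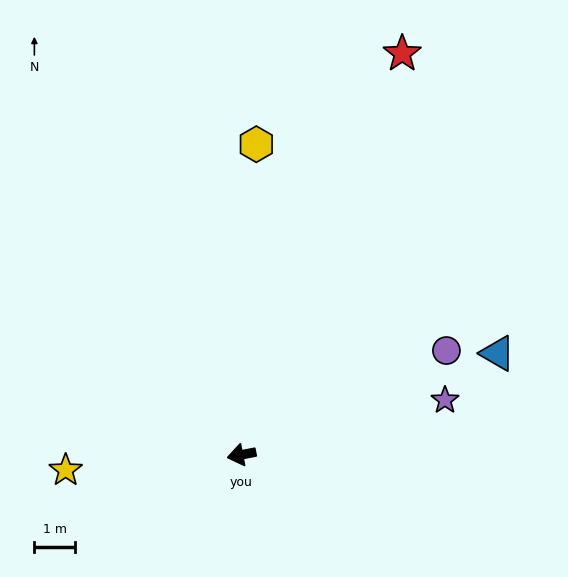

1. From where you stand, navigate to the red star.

turn right 123°, forward 10.6 m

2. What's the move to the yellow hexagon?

turn right 104°, forward 7.6 m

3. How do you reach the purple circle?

turn right 164°, forward 5.7 m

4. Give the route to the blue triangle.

turn right 169°, forward 6.8 m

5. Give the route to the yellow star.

turn right 6°, forward 4.3 m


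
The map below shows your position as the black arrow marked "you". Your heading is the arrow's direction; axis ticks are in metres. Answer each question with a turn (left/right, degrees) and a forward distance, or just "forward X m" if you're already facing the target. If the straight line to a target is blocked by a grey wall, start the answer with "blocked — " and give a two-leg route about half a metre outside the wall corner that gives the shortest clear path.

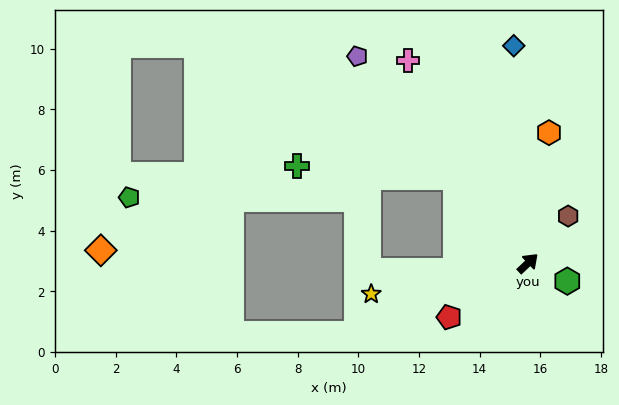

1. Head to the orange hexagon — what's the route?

turn left 37°, forward 4.4 m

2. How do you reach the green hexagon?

turn right 68°, forward 1.4 m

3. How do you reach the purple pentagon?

turn left 86°, forward 8.8 m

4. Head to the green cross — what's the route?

blocked — turn left 87°, forward 3.7 m, then turn left 45°, forward 5.2 m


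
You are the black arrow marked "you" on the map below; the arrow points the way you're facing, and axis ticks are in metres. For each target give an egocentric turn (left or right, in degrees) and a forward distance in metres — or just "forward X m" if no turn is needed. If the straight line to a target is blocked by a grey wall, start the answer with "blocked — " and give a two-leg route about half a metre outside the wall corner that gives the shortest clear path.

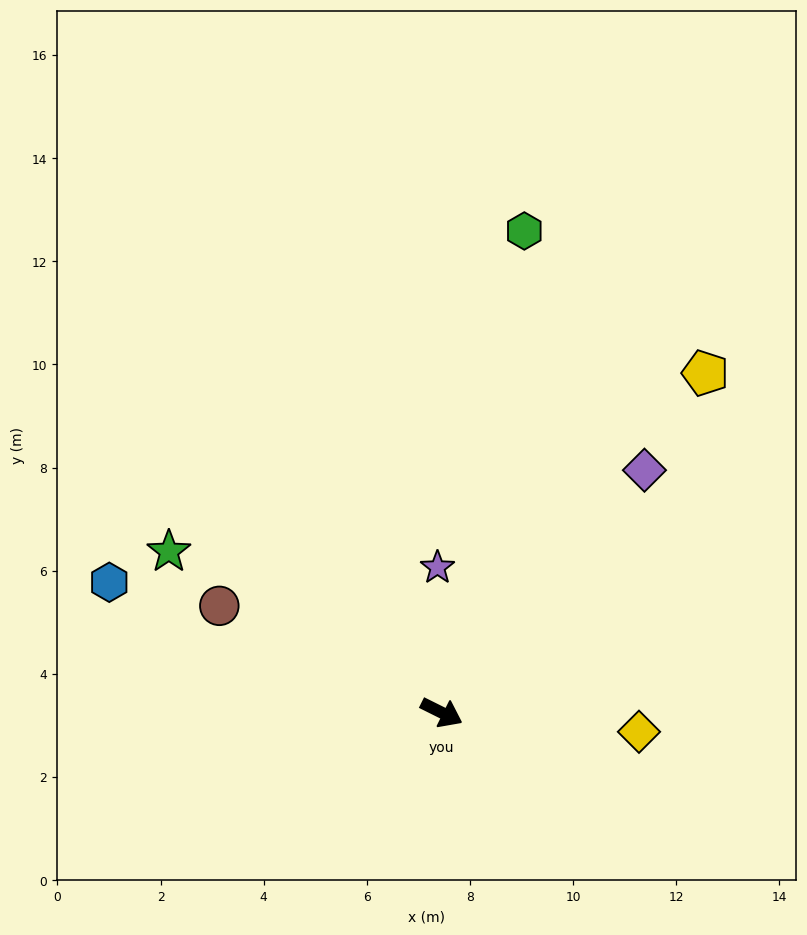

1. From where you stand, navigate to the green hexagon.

turn left 107°, forward 9.5 m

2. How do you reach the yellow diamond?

turn left 21°, forward 3.8 m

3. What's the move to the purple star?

turn left 118°, forward 2.8 m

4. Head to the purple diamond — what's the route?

turn left 77°, forward 6.1 m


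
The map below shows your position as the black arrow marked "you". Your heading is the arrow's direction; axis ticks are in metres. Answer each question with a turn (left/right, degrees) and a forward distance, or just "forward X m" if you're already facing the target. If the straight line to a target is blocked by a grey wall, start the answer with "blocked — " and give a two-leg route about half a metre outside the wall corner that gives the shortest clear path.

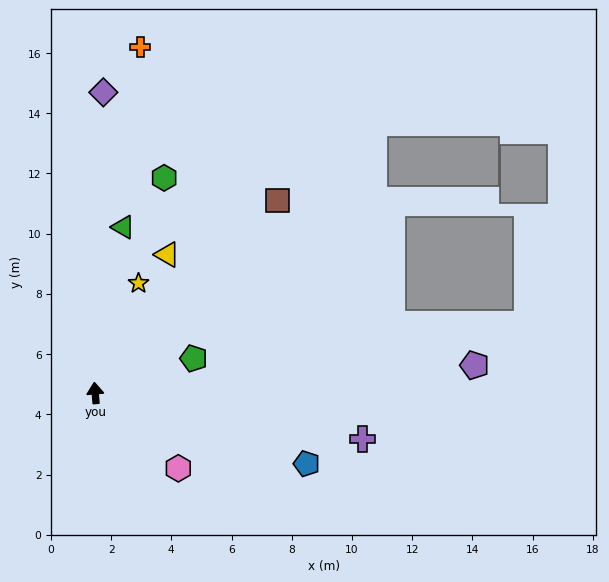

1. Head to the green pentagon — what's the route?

turn right 75°, forward 3.5 m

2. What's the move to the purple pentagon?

turn right 91°, forward 12.6 m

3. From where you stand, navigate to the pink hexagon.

turn right 137°, forward 3.7 m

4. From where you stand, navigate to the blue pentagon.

turn right 113°, forward 7.4 m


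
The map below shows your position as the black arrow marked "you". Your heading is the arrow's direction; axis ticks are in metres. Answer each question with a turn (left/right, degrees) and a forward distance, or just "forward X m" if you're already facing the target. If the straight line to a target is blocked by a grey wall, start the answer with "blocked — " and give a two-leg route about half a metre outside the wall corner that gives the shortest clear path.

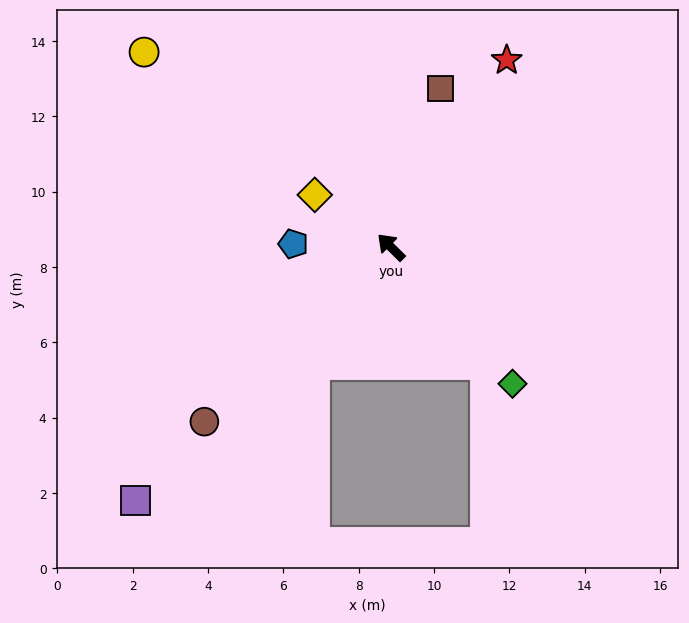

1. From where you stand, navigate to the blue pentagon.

turn left 43°, forward 2.6 m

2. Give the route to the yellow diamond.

turn left 10°, forward 2.5 m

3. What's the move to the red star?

turn right 77°, forward 5.8 m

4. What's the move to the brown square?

turn right 63°, forward 4.4 m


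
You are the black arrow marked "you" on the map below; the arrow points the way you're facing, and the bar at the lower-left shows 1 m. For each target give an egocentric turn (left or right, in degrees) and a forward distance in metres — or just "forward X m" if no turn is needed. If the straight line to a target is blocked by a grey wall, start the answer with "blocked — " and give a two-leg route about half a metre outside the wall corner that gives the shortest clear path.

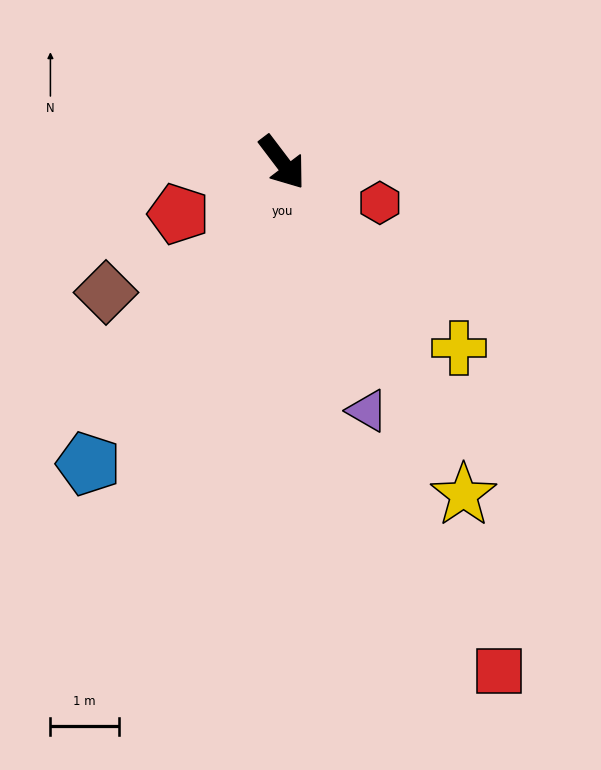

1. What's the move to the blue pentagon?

turn right 70°, forward 5.2 m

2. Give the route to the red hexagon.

turn left 30°, forward 1.5 m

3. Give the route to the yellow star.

turn right 9°, forward 5.5 m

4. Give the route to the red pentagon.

turn right 101°, forward 1.7 m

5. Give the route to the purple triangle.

turn right 18°, forward 3.8 m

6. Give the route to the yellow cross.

turn left 6°, forward 3.7 m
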